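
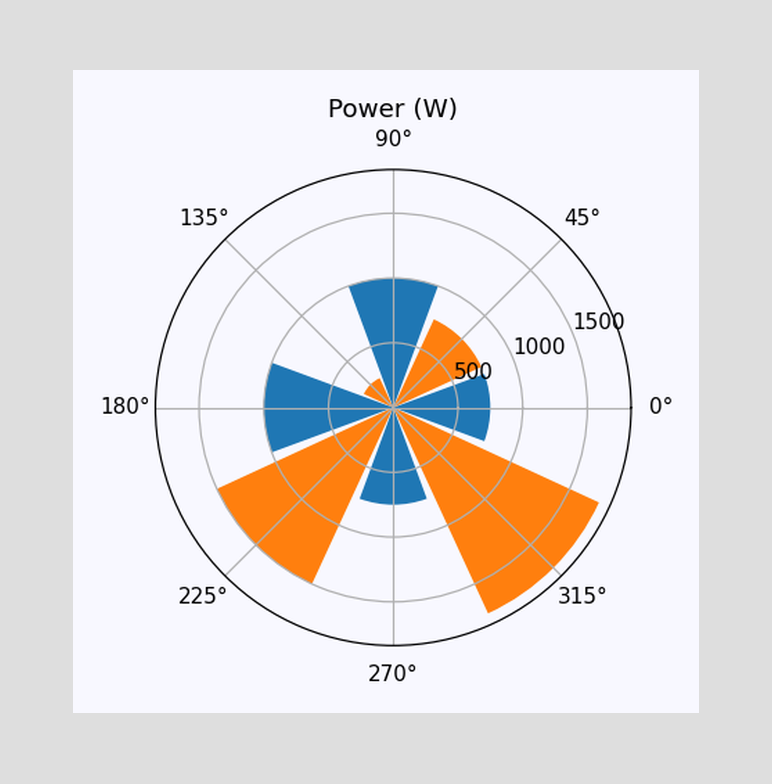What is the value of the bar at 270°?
750W

The bar at 270° reaches 750W on the radial axis.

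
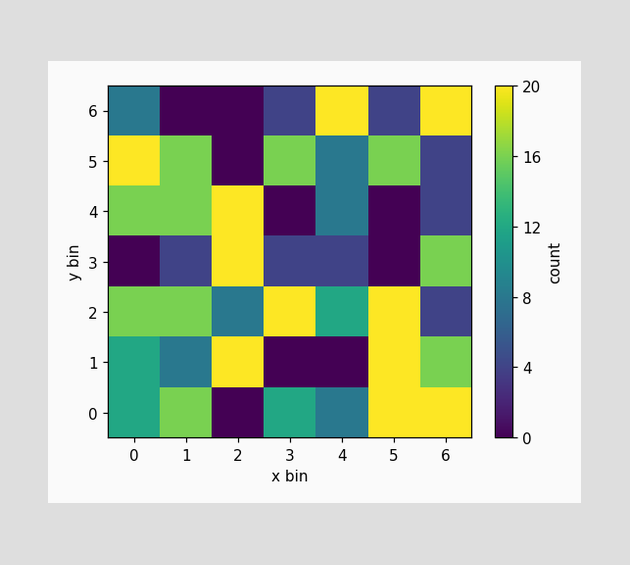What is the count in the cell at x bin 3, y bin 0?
12

Matching the cell (3, 0) against the colorbar gives 12.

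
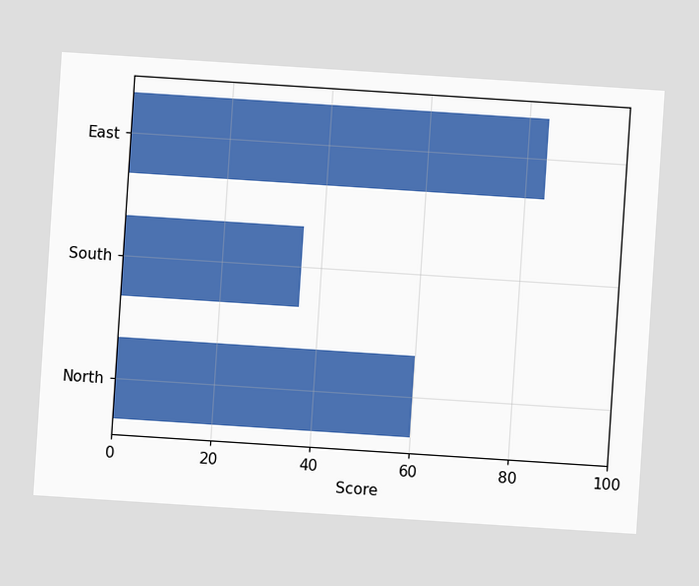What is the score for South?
The chart is tilted about 4° clockwise. Reading along the chart's x-axis, the South bar reaches 36.

36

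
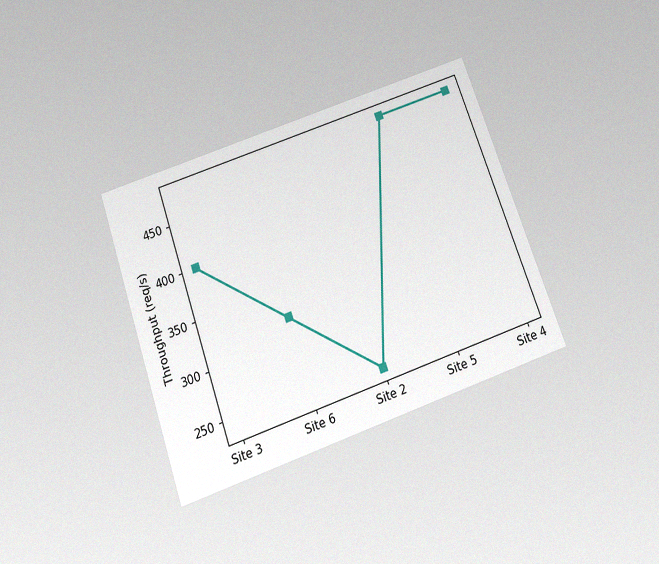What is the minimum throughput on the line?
240req/s

The chart is tilted about 19° counter-clockwise and viewed slightly from below, with some photo noise. The lowest point is at Site 2, and reading across to the y-axis gives 240req/s.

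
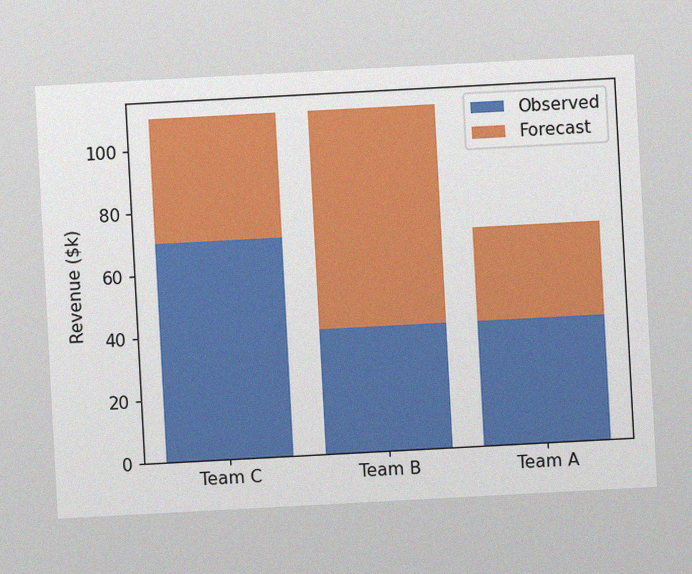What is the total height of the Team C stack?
$110k

The chart is tilted about 3° counter-clockwise, with some photo noise. The Team C stack's top reaches $110k on the y-axis.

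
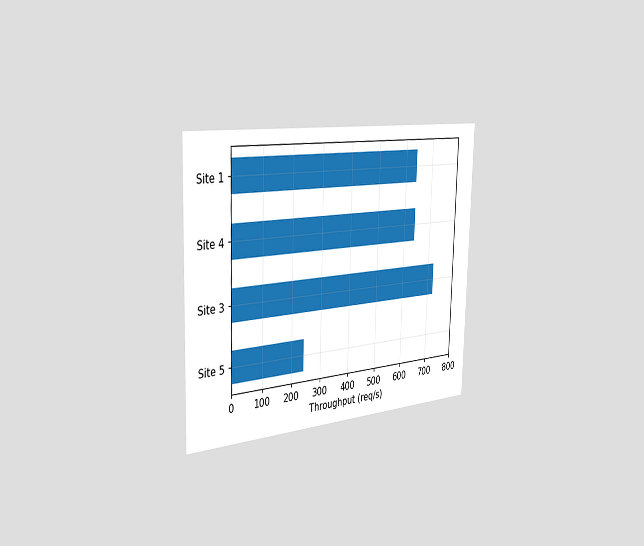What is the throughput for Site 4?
The chart is viewed slightly from the left. Reading along the chart's x-axis, the Site 4 bar reaches 640req/s.

640req/s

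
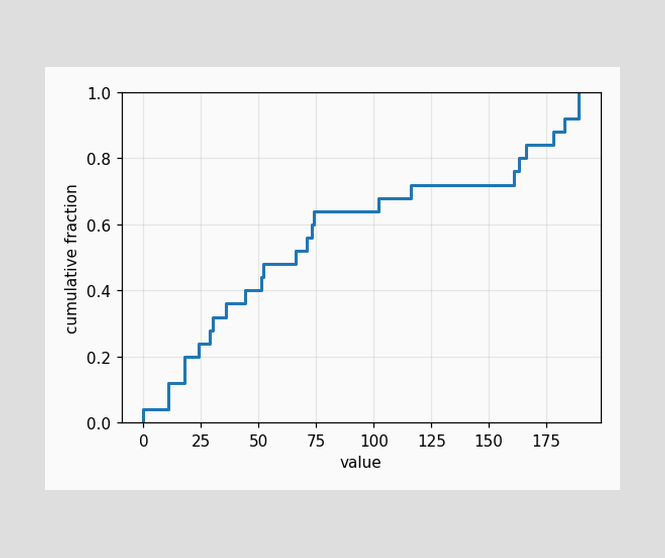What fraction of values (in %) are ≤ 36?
At x=36 the ECDF step is at 36%.

36%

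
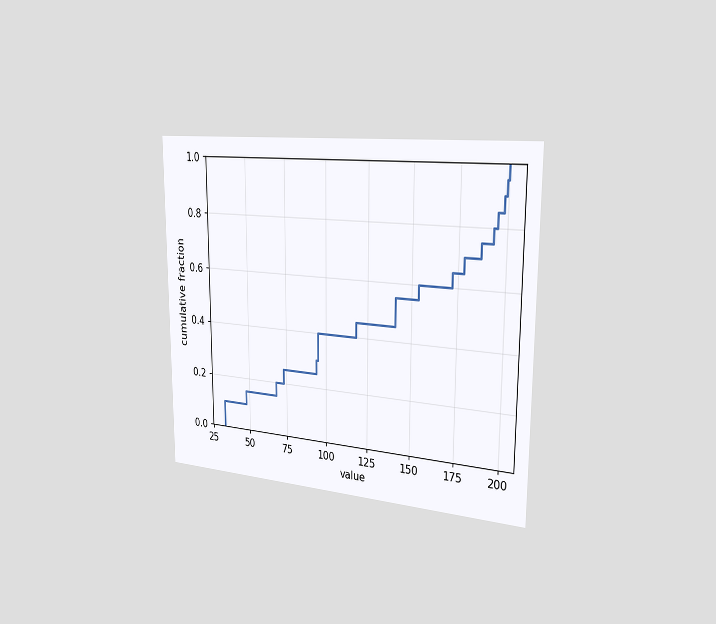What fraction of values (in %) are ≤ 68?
The chart is viewed slightly from the right. At x=68 the ECDF step is at 20%.

20%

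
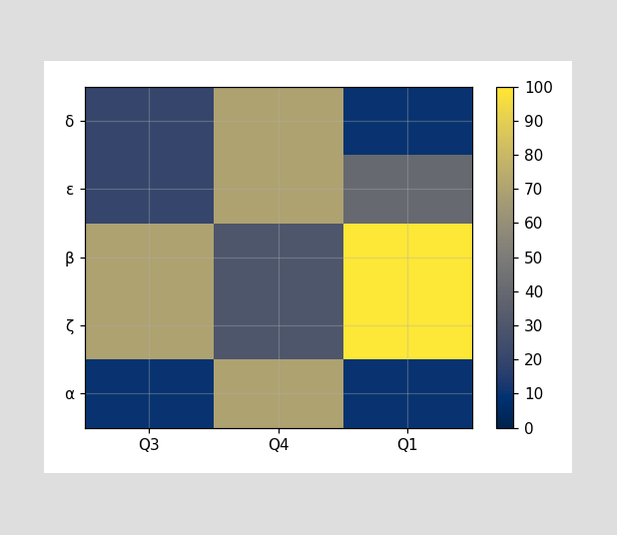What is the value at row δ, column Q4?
Matching cell (δ, Q4) against the colorbar gives 70.

70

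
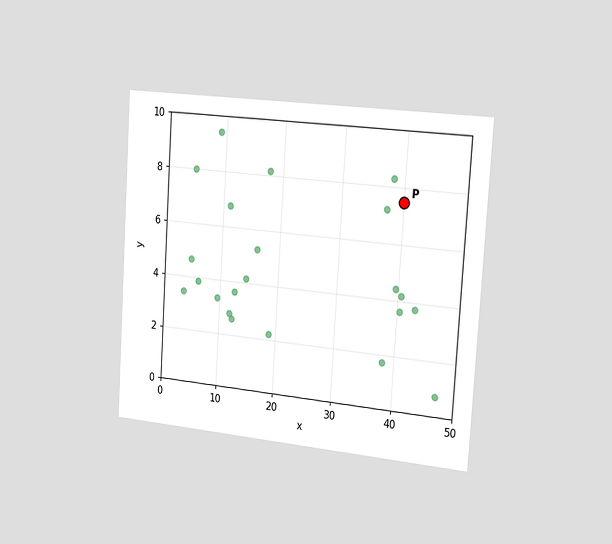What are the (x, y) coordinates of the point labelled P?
(40, 7.5)

The chart is tilted about 4° clockwise and viewed slightly from the right. Following the gridlines from P to each axis, P sits at (40, 7.5).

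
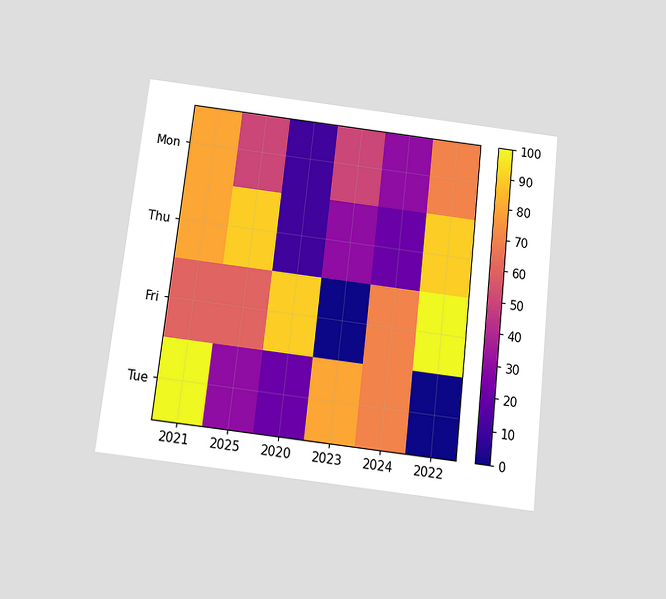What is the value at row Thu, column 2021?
80

The chart is tilted about 6° clockwise and viewed slightly from below. Matching cell (Thu, 2021) against the colorbar gives 80.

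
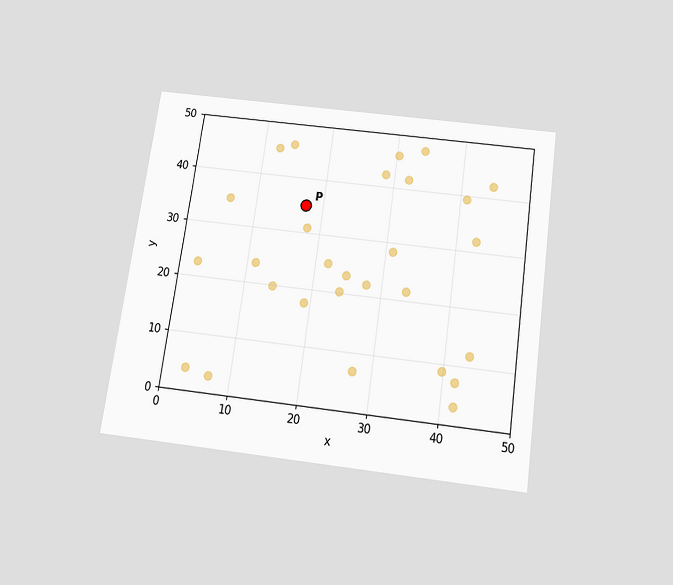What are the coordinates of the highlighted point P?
The chart is tilted about 8° clockwise and viewed slightly from below. Following the gridlines from P to each axis, P sits at (17.5, 35).

(17.5, 35)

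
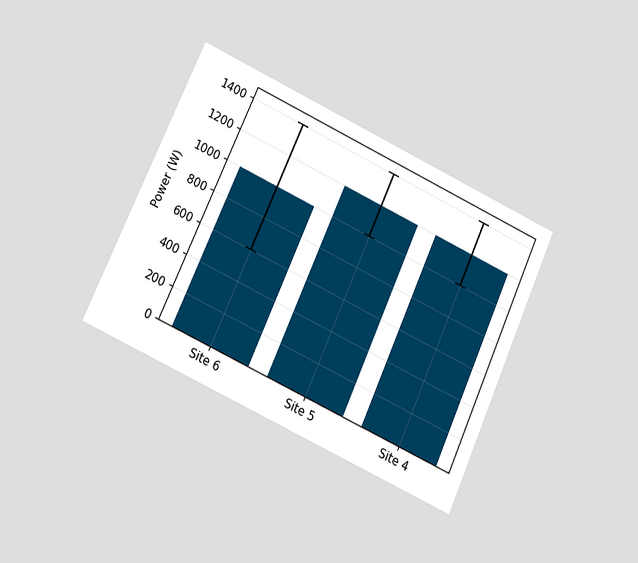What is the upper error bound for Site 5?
The chart is tilted about 24° clockwise and viewed at a slight angle. The Site 5 bar's upper whisker reaches 1400W.

1400W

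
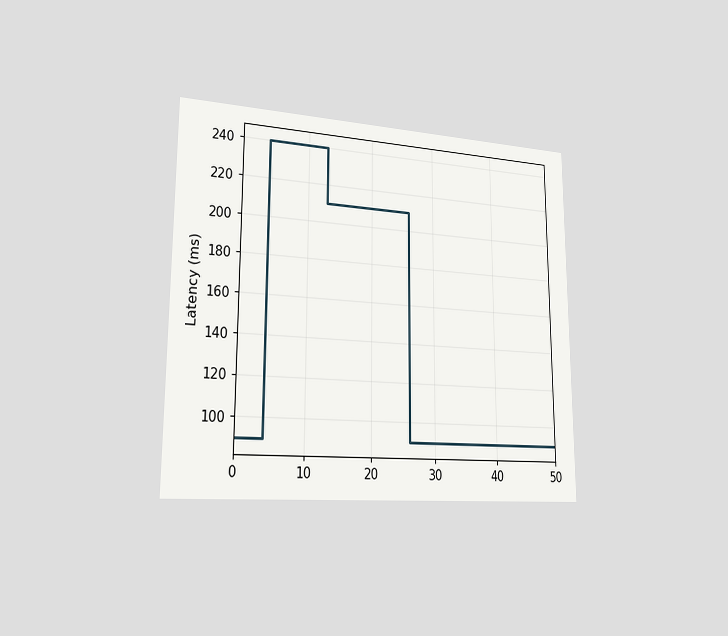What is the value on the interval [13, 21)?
210ms

The chart is viewed slightly from the left. On [13, 21) the step sits at 210ms.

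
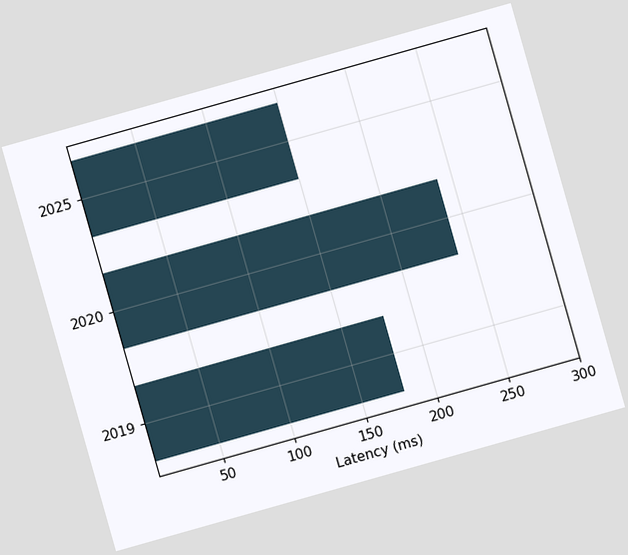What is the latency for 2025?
The chart is tilted about 16° counter-clockwise. Reading along the chart's x-axis, the 2025 bar reaches 150ms.

150ms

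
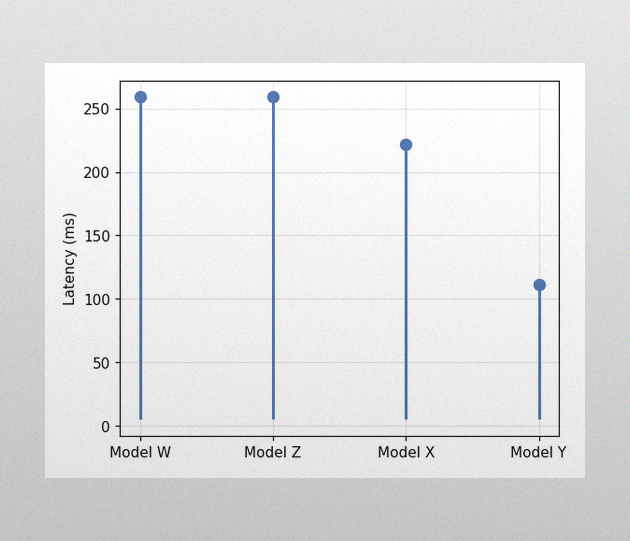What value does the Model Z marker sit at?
The image has some photo noise and uneven lighting. The Model Z marker sits at 259ms.

259ms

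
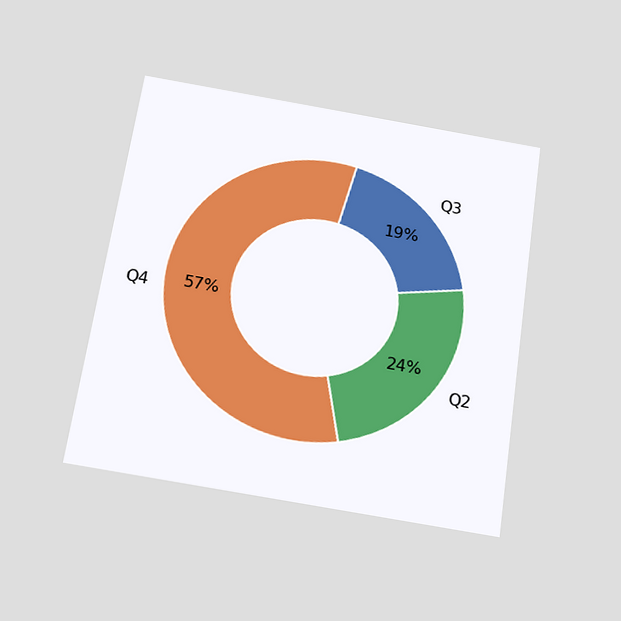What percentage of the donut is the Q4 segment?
57%

The chart is tilted about 8° clockwise and viewed slightly from below. The Q4 segment takes up 57% of the ring.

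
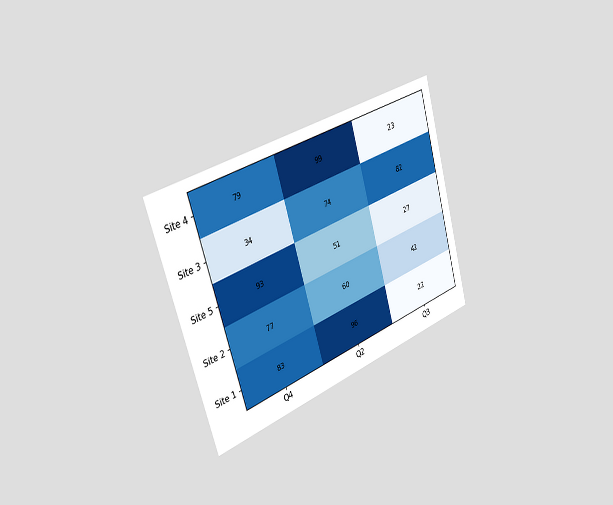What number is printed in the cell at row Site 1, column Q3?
The chart is tilted about 17° counter-clockwise and viewed slightly from the left. The (Site 1, Q3) cell reads 22.

22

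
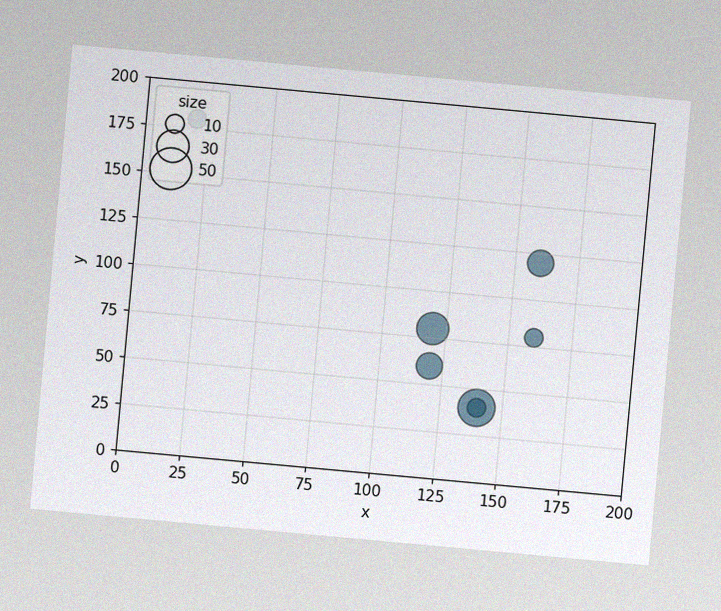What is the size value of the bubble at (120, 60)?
20

The chart is tilted about 5° clockwise, with some photo noise. Matching the bubble at (120, 60) against the size legend gives 20.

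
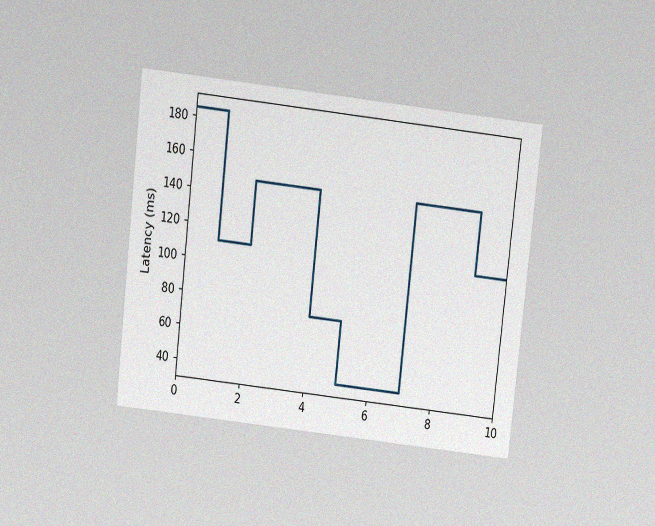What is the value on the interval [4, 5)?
The chart is tilted about 6° clockwise and viewed slightly from above, with some photo noise. On [4, 5) the step sits at 74ms.

74ms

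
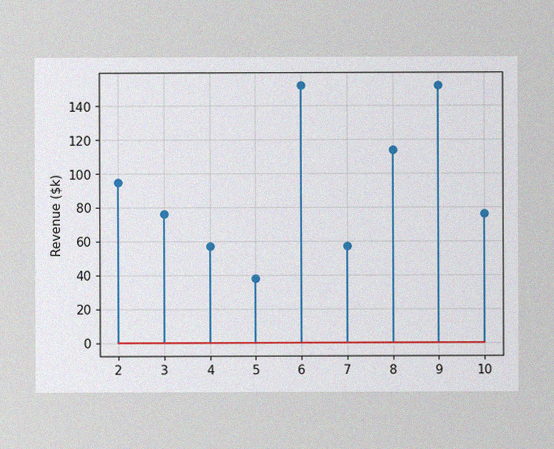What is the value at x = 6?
$152k

The image has some photo noise and uneven lighting. The stem at x=6 reaches $152k.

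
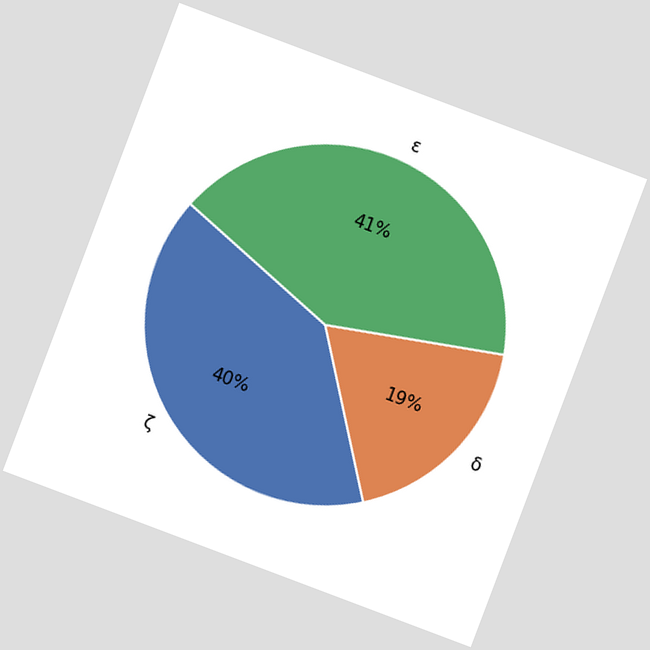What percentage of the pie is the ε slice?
The chart is tilted about 21° clockwise. The ε slice takes up 41% of the pie.

41%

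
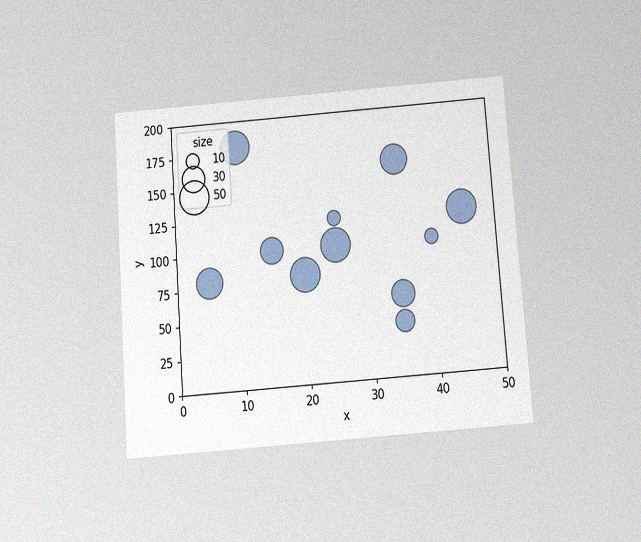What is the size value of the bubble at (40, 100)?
The chart is tilted about 4° counter-clockwise and viewed slightly from below, with some photo noise. Matching the bubble at (40, 100) against the size legend gives 10.

10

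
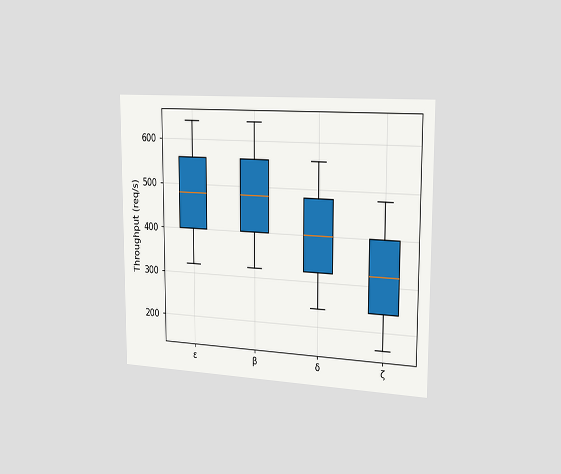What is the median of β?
The chart is viewed slightly from the right. The median line in the β box sits at 480req/s.

480req/s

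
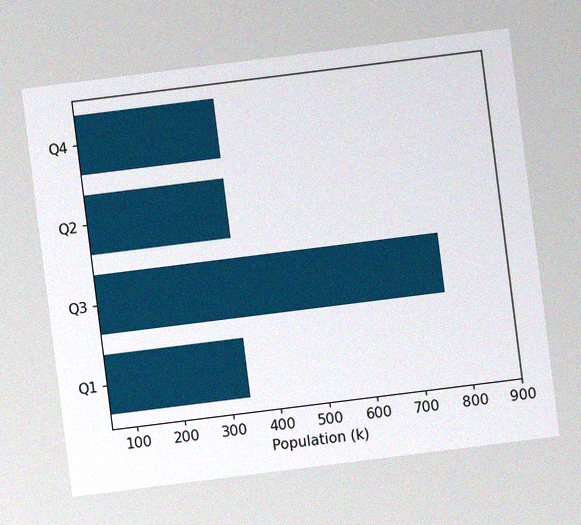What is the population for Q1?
The chart is tilted about 7° counter-clockwise, with some photo noise. Reading along the chart's x-axis, the Q1 bar reaches 340k.

340k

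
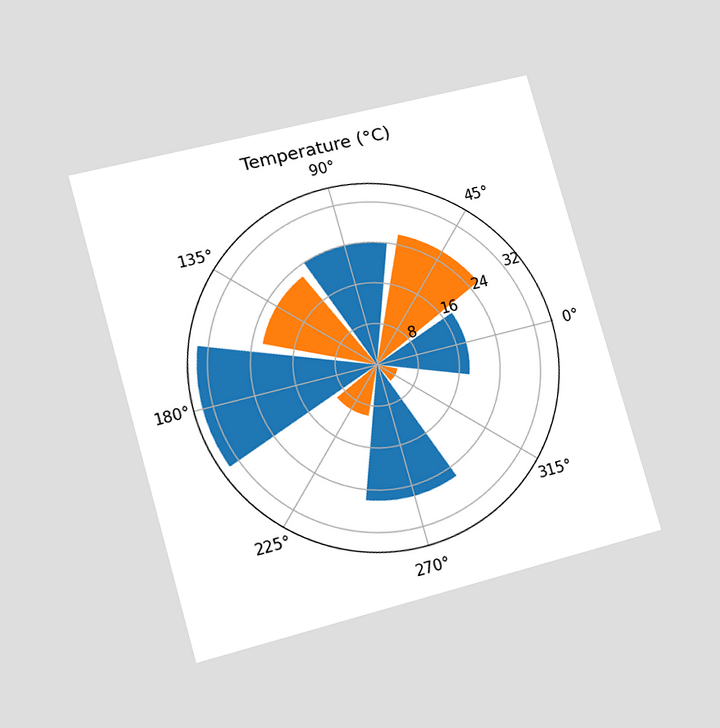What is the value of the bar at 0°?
The chart is tilted about 16° counter-clockwise and viewed at a slight angle. The bar at 0° reaches 18°C on the radial axis.

18°C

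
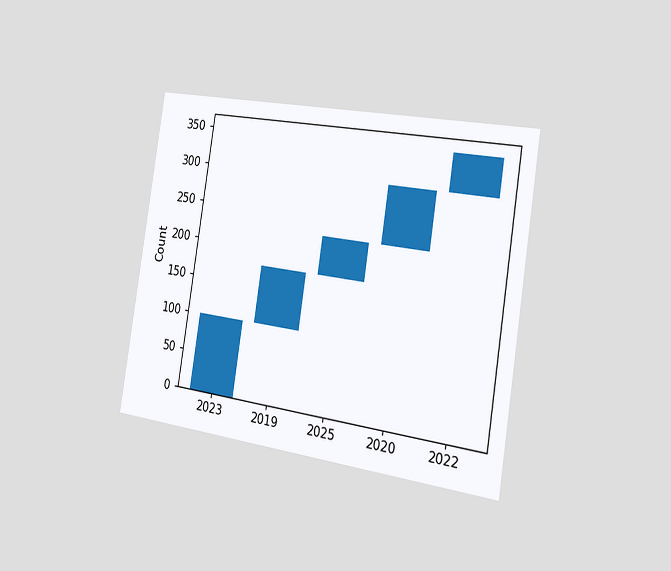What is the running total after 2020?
300

The chart is tilted about 9° clockwise and viewed slightly from the right. After 2020 the running total reaches 300.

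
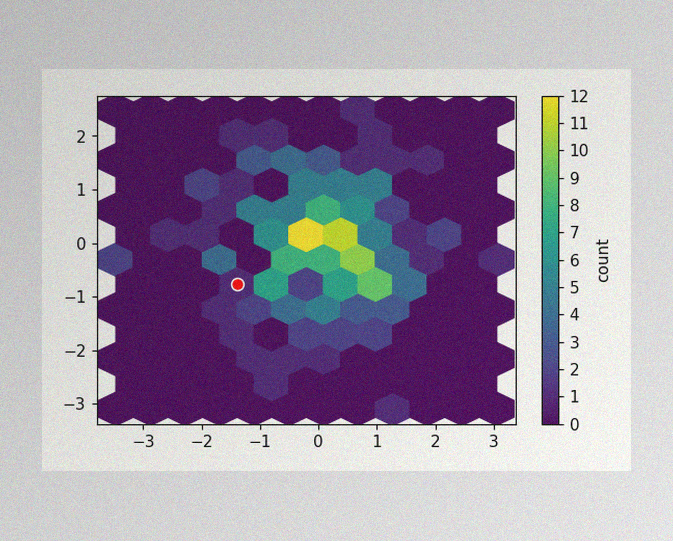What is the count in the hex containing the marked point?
The image has some photo noise and uneven lighting. The marked hex reads 1 on the colorbar.

1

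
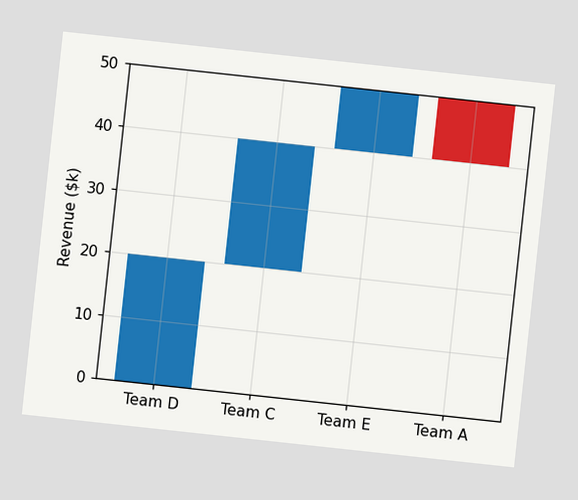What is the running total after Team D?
$20k

The chart is tilted about 6° clockwise. After Team D the running total reaches $20k.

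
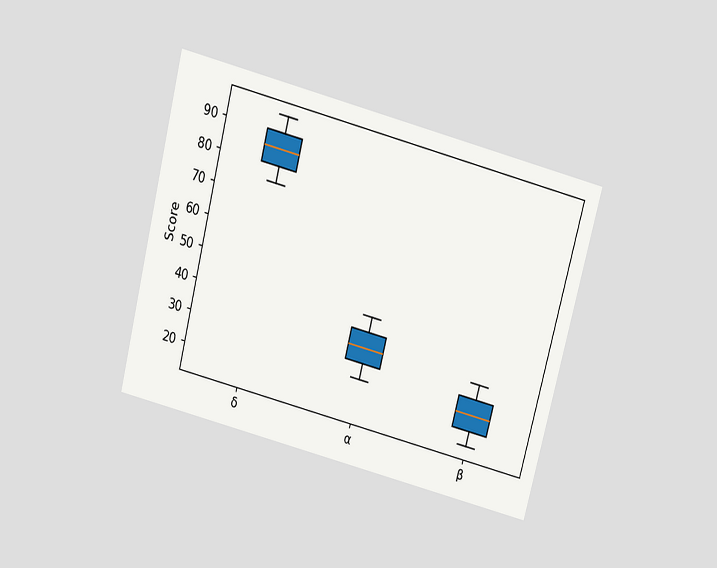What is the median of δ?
85

The chart is tilted about 14° clockwise and viewed slightly from above. The median line in the δ box sits at 85.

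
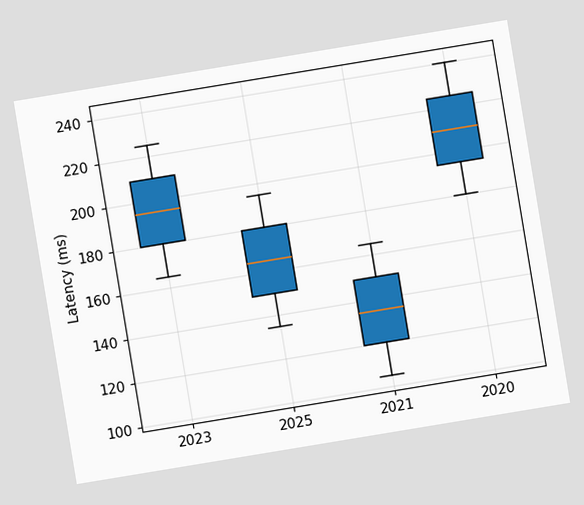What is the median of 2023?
195ms

The chart is tilted about 9° counter-clockwise. The median line in the 2023 box sits at 195ms.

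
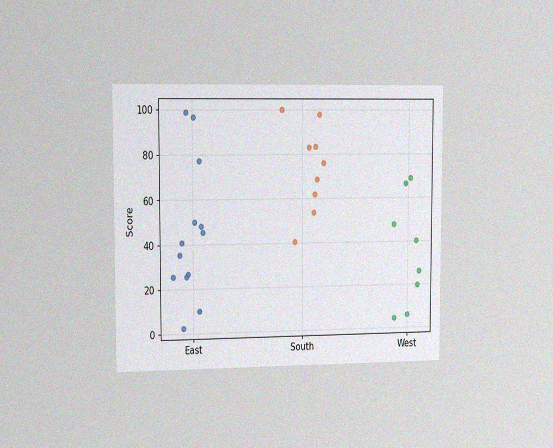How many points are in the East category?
The chart is viewed slightly from the left, with some photo noise. Counting the markers in the East column gives 13.

13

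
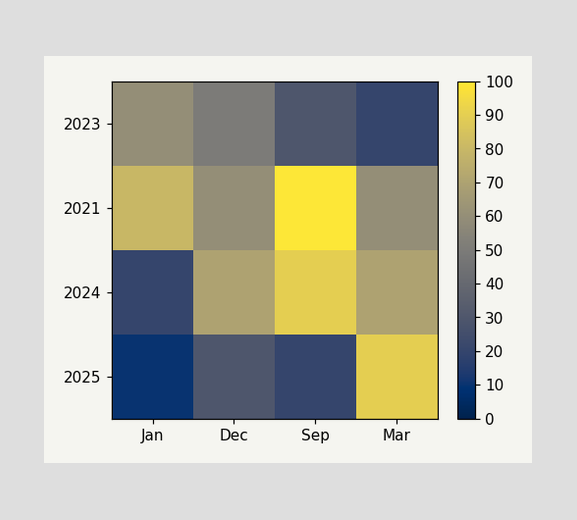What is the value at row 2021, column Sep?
100

Matching cell (2021, Sep) against the colorbar gives 100.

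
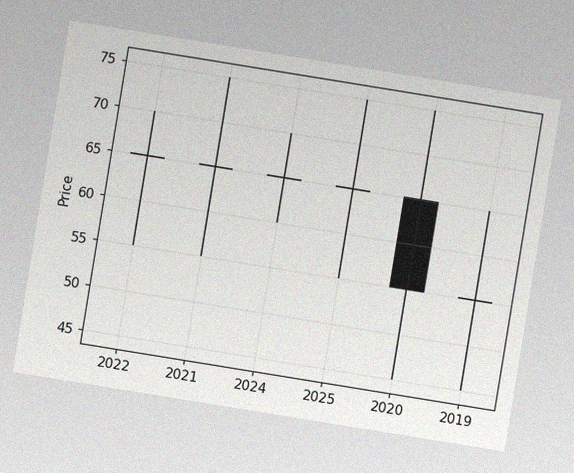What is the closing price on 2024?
The chart is tilted about 9° clockwise, with some photo noise. The 2024 candle closes at 65.

65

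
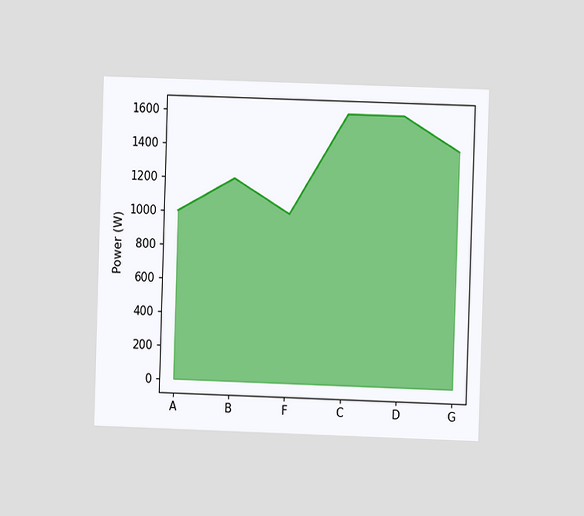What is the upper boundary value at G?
1400W

The chart is viewed at a slight angle. At G the upper boundary is at 1400W.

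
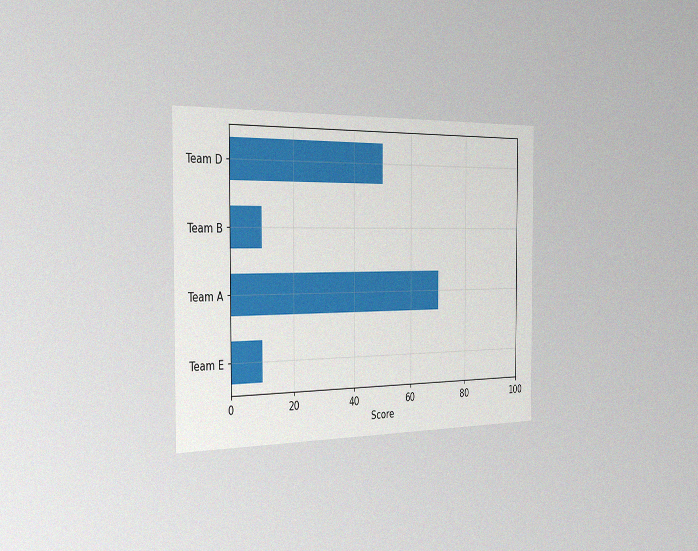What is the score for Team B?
10

The chart is viewed slightly from the left, with some photo noise. Reading along the chart's x-axis, the Team B bar reaches 10.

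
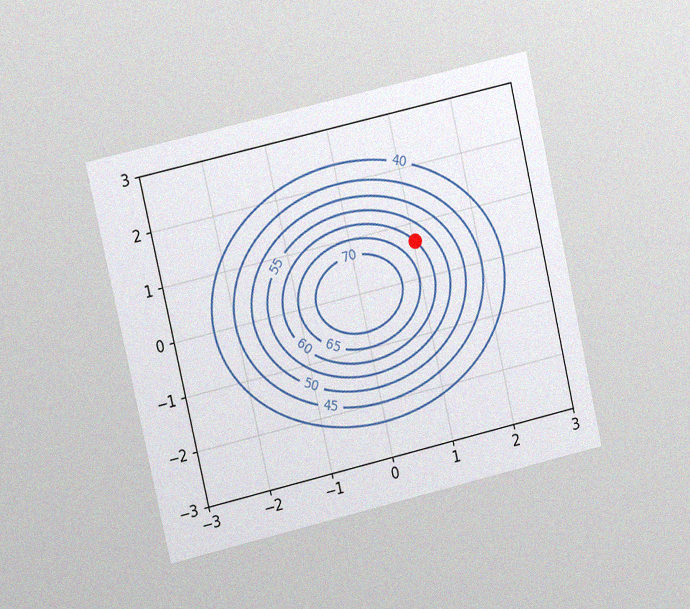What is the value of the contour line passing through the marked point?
60

The chart is tilted about 13° counter-clockwise and viewed at a slight angle, with some photo noise. The marked point sits on the contour labelled 60.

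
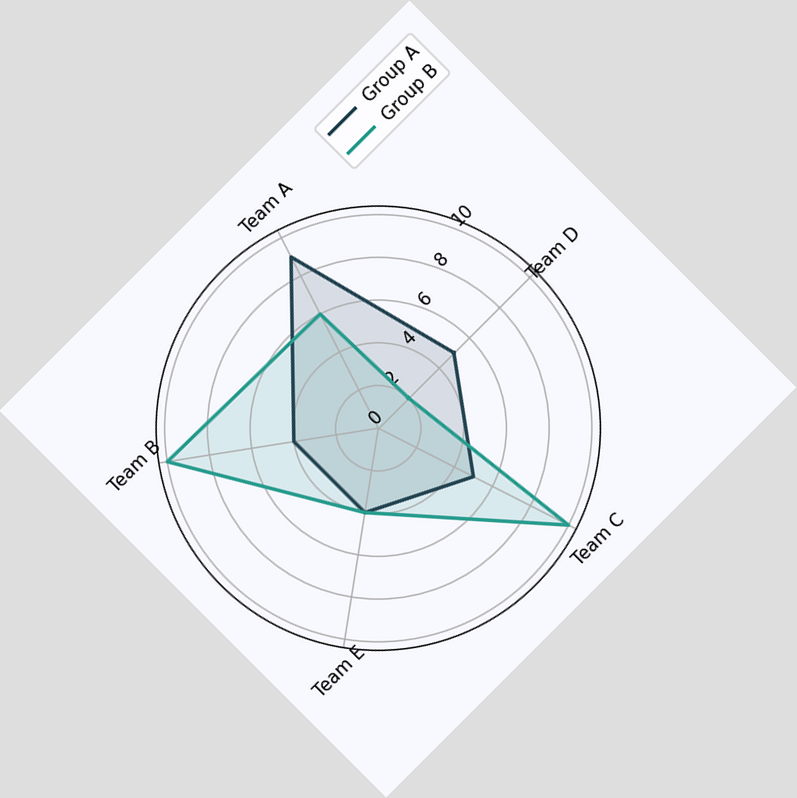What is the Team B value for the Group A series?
4

The chart is tilted about 45° counter-clockwise. On the Team B axis, Group A reaches 4.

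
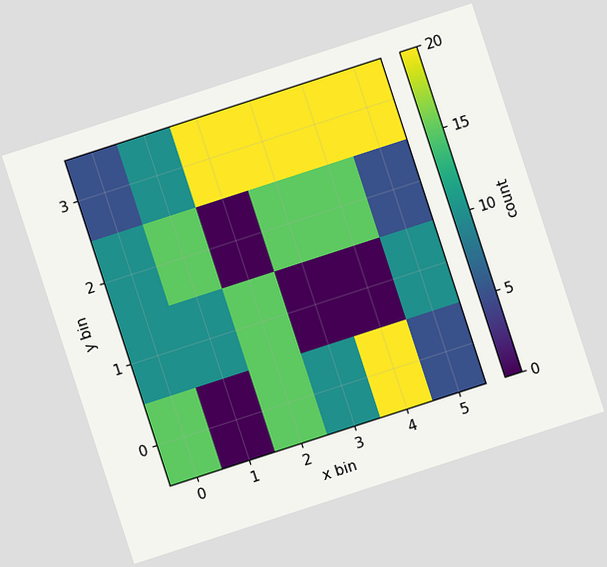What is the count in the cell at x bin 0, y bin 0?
15

The chart is tilted about 18° counter-clockwise. Matching the cell (0, 0) against the colorbar gives 15.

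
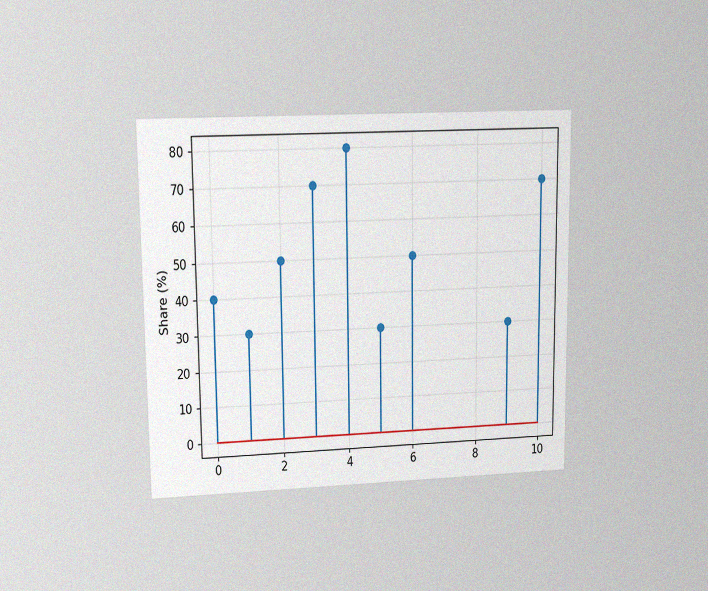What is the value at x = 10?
70%

The chart is viewed at a slight angle, with some photo noise. The stem at x=10 reaches 70%.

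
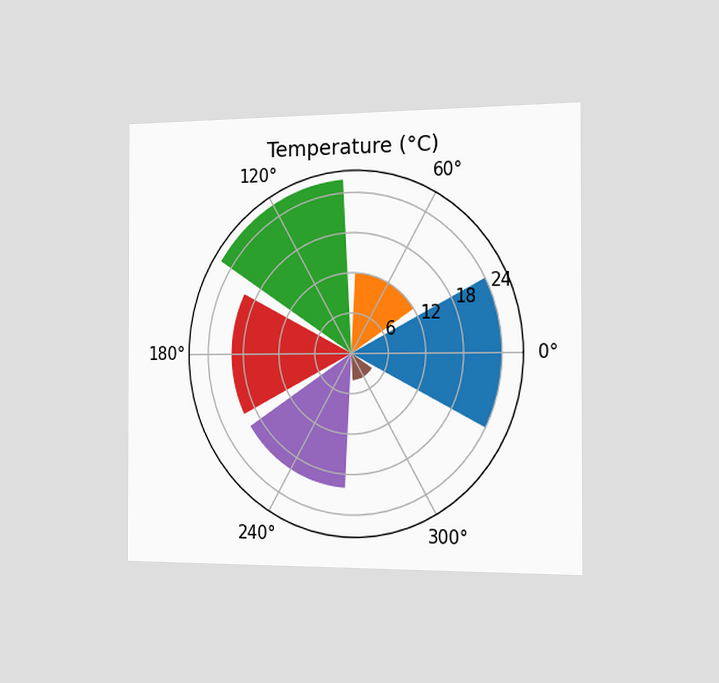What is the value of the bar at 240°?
20°C

The chart is viewed slightly from the right. The bar at 240° reaches 20°C on the radial axis.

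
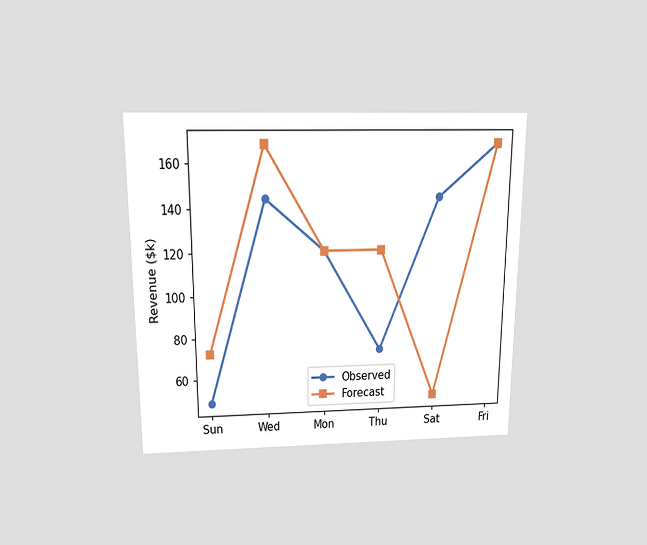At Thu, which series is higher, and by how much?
The chart is viewed slightly from above. At Thu, Forecast sits above the other line by $48k.

Forecast, by $48k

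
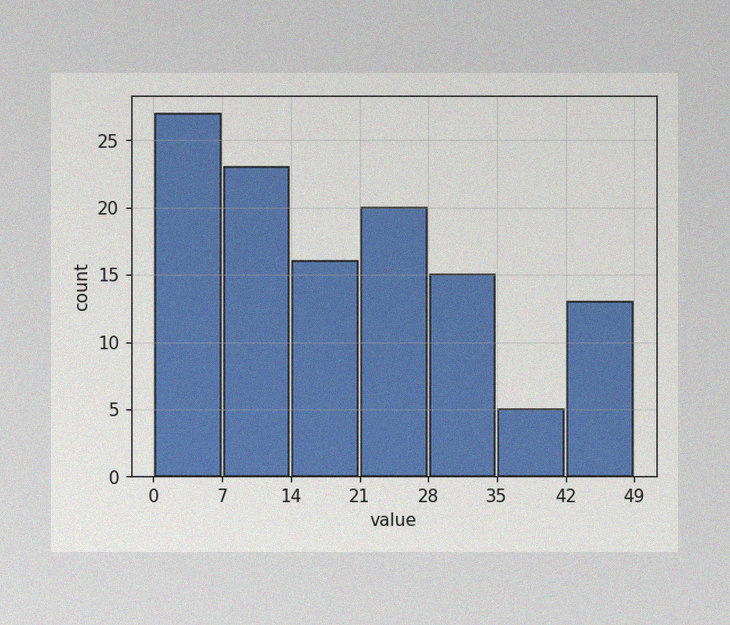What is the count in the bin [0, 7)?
The image has some photo noise and uneven lighting. The [0, 7) bin has height 27.

27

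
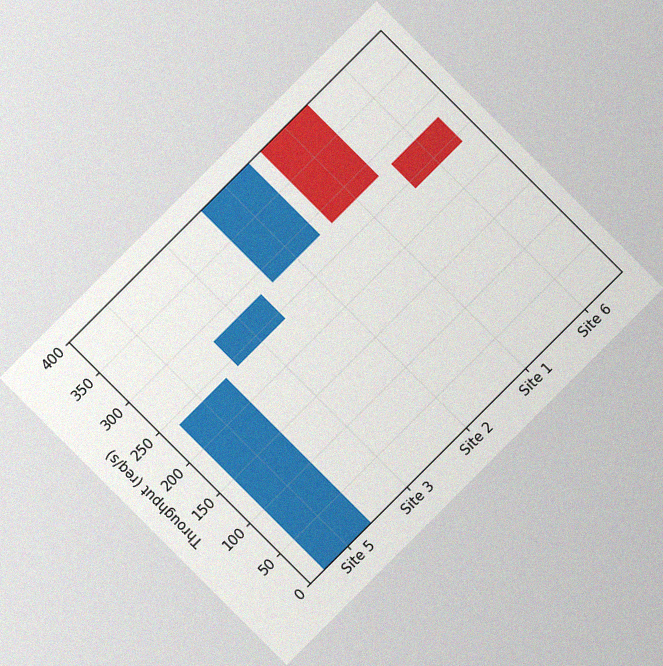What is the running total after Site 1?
280req/s

The chart is tilted about 45° counter-clockwise, with some photo noise. After Site 1 the running total reaches 280req/s.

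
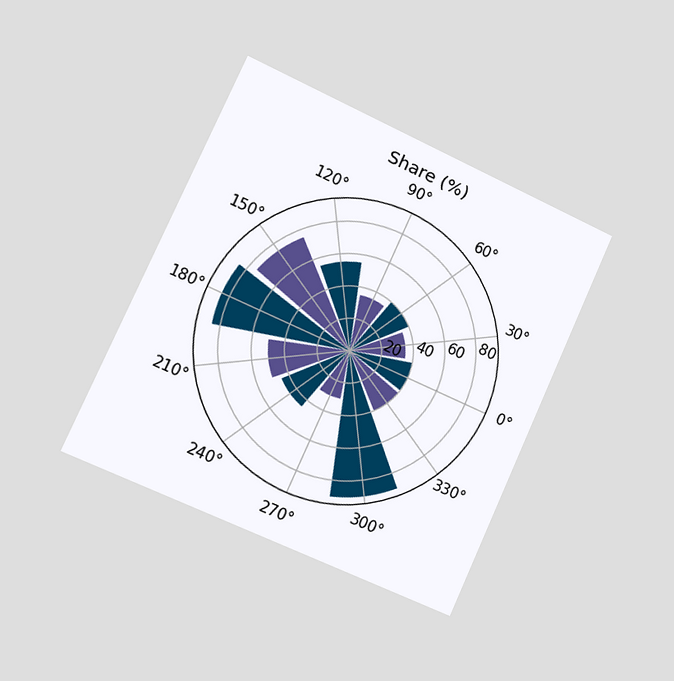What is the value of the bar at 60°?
The chart is tilted about 24° clockwise and viewed slightly from the left. The bar at 60° reaches 40% on the radial axis.

40%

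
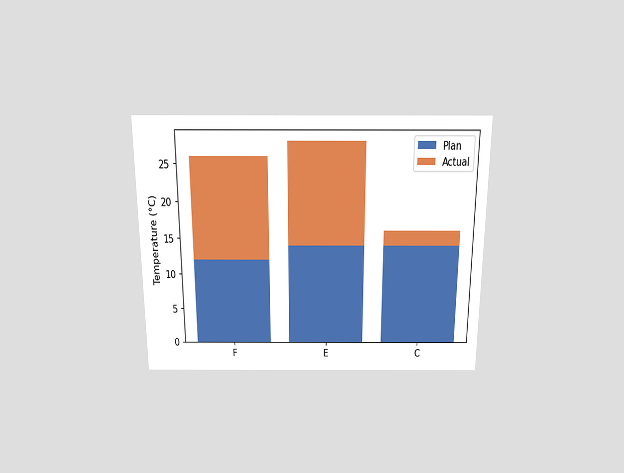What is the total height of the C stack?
The chart is viewed slightly from above. The C stack's top reaches 16°C on the y-axis.

16°C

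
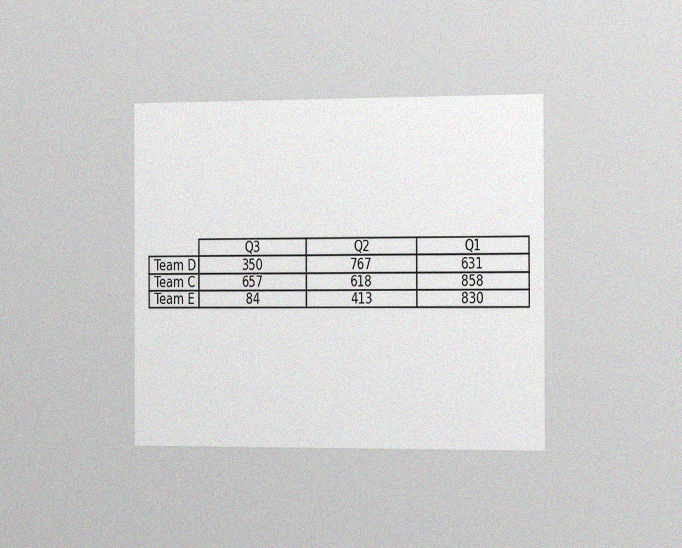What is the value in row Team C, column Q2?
The chart is viewed slightly from the right, with some photo noise. The (Team C, Q2) cell reads 618.

618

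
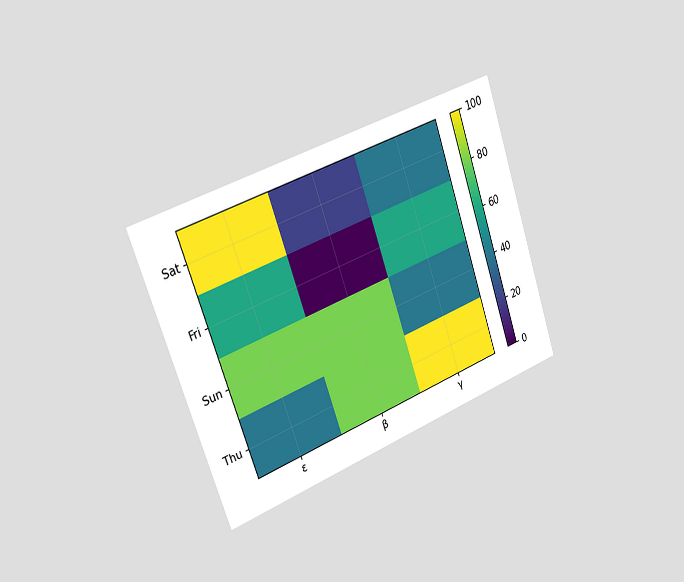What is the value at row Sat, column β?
The chart is tilted about 19° counter-clockwise and viewed slightly from the left. Matching cell (Sat, β) against the colorbar gives 20.

20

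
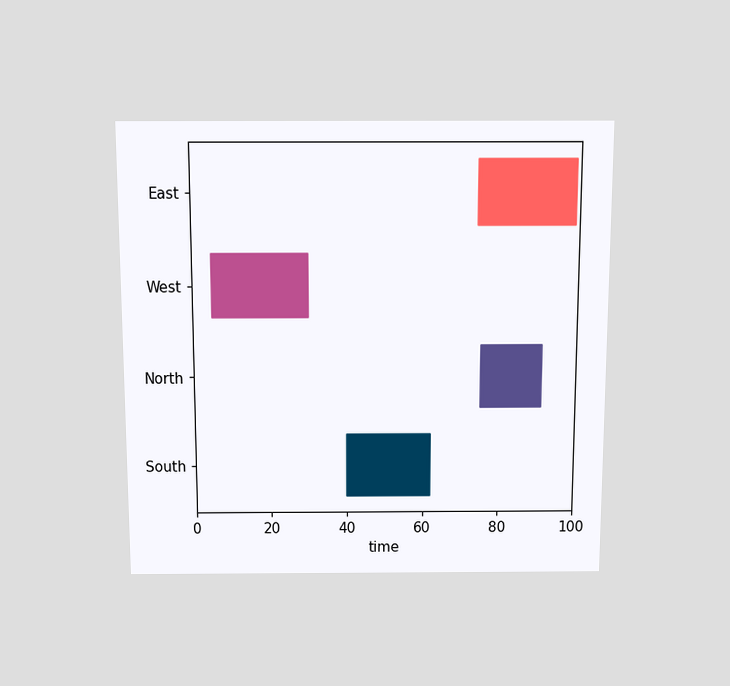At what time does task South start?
40

The chart is viewed slightly from above. The South bar begins at t=40.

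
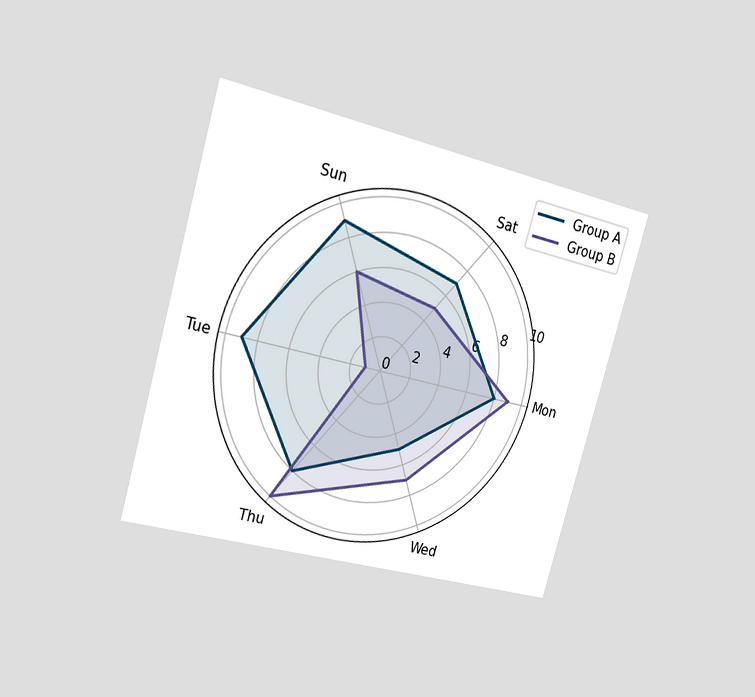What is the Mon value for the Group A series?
The chart is tilted about 16° clockwise and viewed slightly from the left. On the Mon axis, Group A reaches 8.

8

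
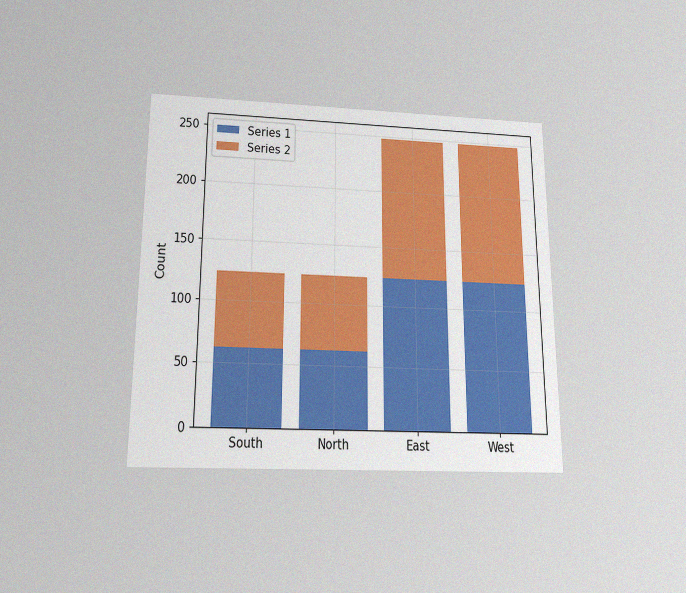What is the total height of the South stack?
The chart is viewed slightly from below, with some photo noise. The South stack's top reaches 124 on the y-axis.

124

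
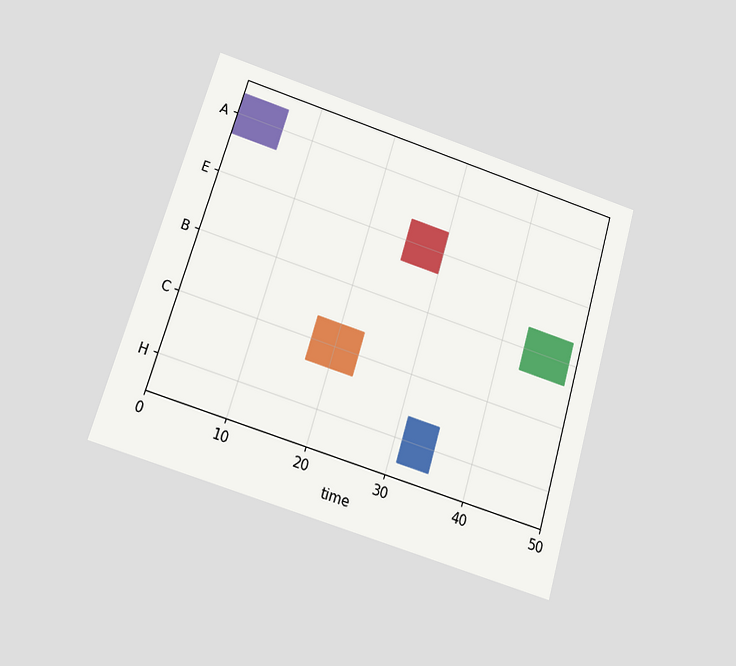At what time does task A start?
The chart is tilted about 17° clockwise and viewed slightly from below. The A bar begins at t=0.

0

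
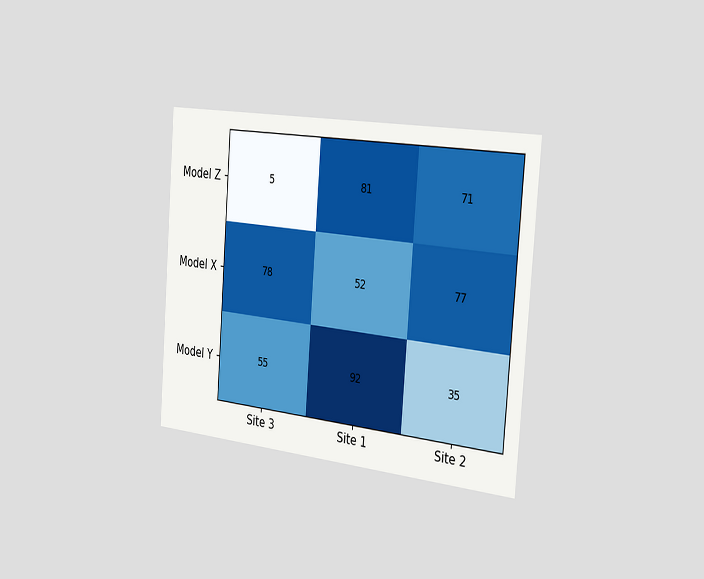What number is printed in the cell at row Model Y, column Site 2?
35

The chart is tilted about 4° clockwise and viewed slightly from the right. The (Model Y, Site 2) cell reads 35.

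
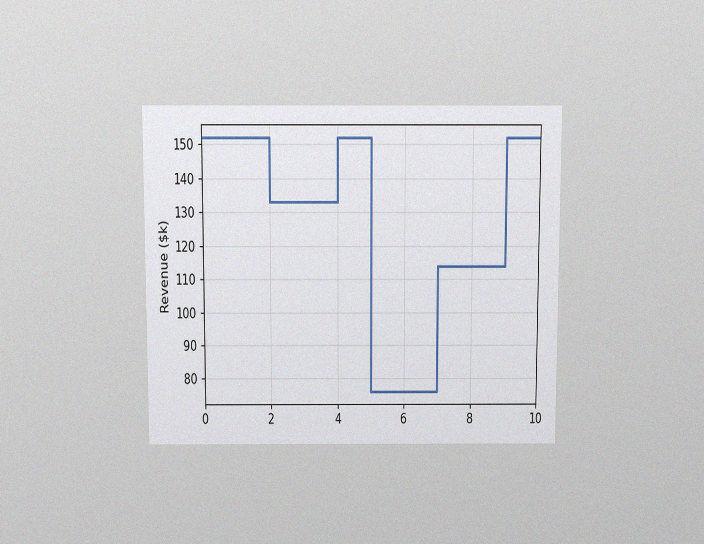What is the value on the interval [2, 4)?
$133k

The chart is viewed slightly from above, with some photo noise. On [2, 4) the step sits at $133k.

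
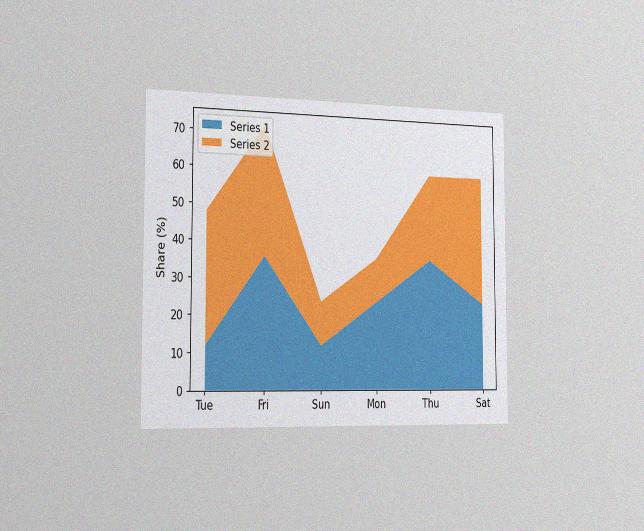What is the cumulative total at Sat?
The chart is viewed slightly from the left, with some photo noise. The stacked total at Sat reaches 60%.

60%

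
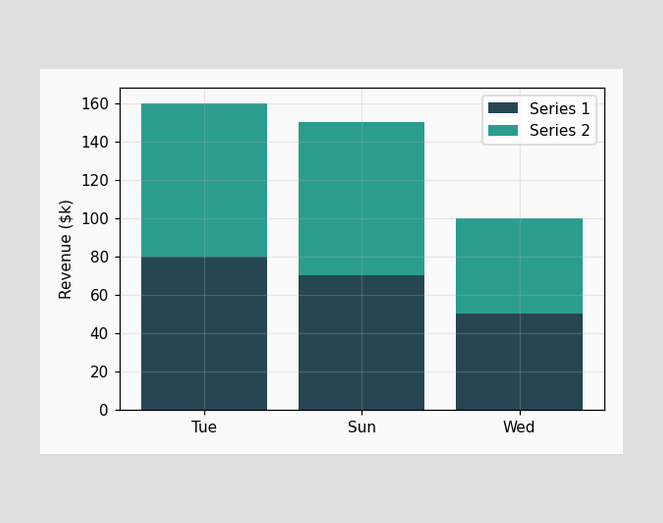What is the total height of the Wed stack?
$100k

The Wed stack's top reaches $100k on the y-axis.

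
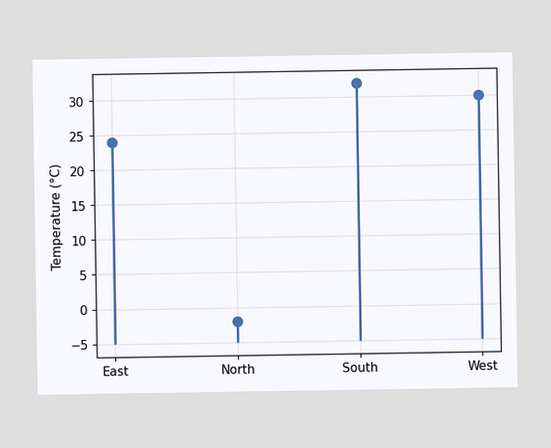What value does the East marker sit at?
The East marker sits at 24°C.

24°C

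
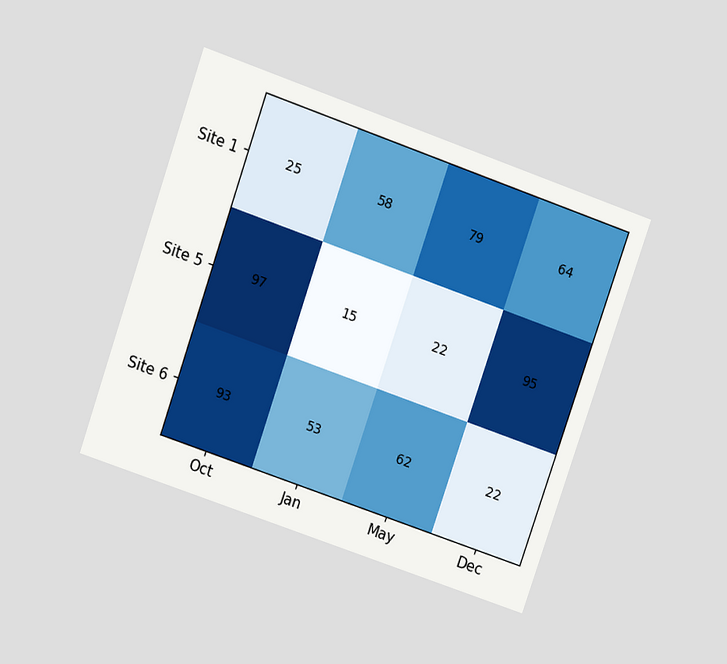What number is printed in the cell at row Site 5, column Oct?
97

The chart is tilted about 19° clockwise and viewed at a slight angle. The (Site 5, Oct) cell reads 97.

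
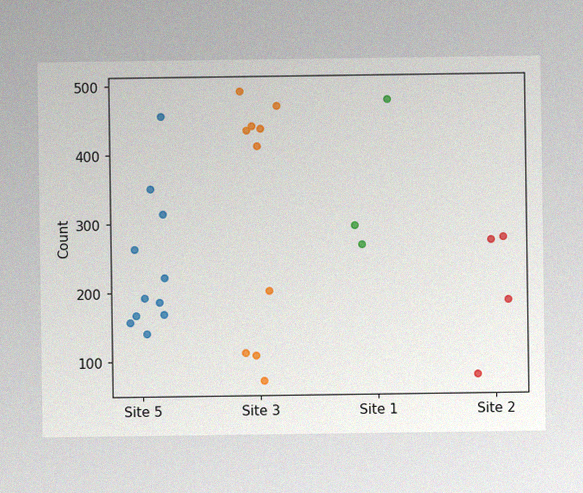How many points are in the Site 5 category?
11

The image has some photo noise and uneven lighting. Counting the markers in the Site 5 column gives 11.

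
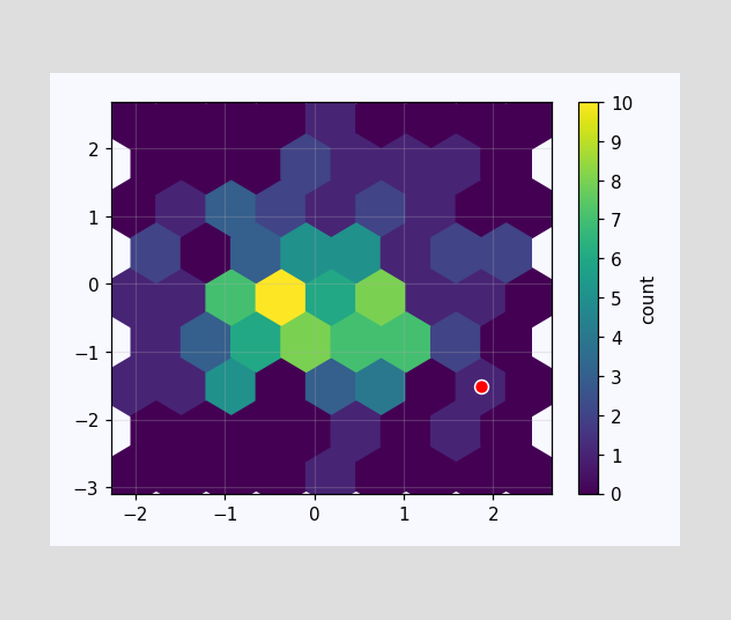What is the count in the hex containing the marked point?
The marked hex reads 1 on the colorbar.

1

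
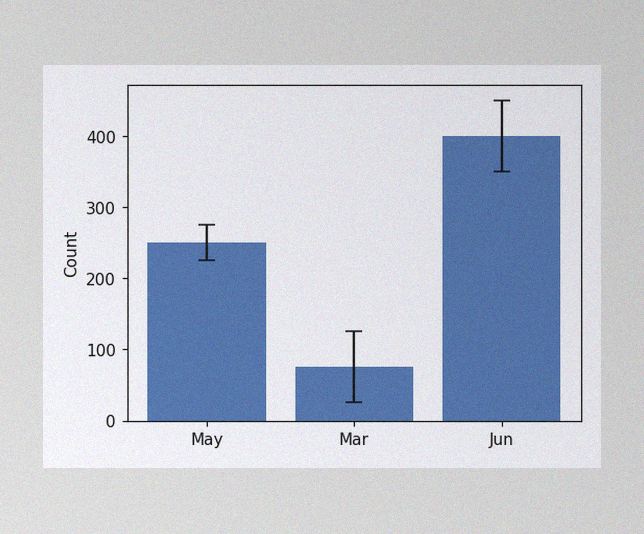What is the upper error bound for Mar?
125

The image has some photo noise and uneven lighting. The Mar bar's upper whisker reaches 125.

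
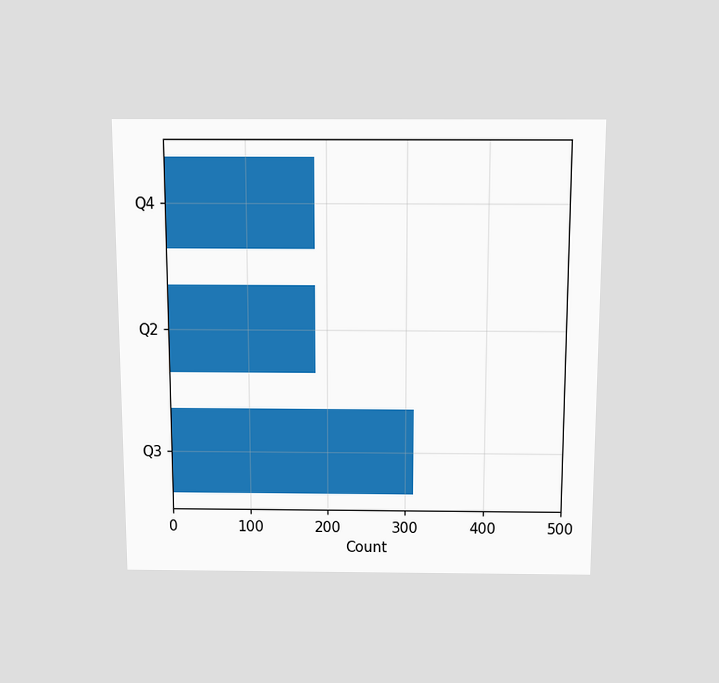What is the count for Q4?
186

The chart is viewed slightly from above. Reading along the chart's x-axis, the Q4 bar reaches 186.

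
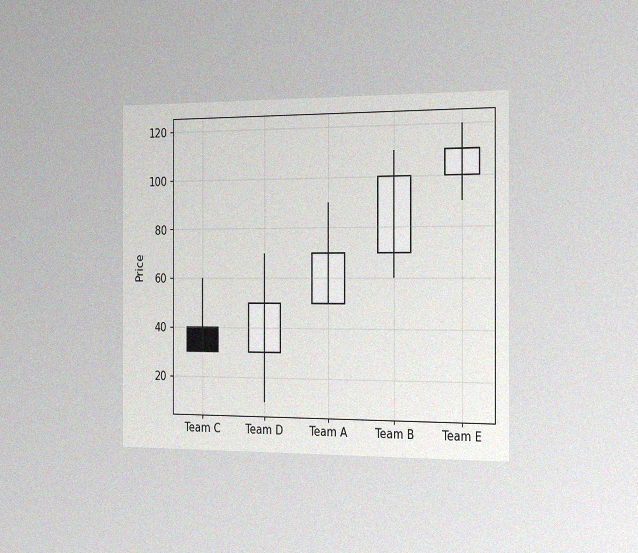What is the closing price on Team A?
70

The chart is viewed slightly from the right, with some photo noise. The Team A candle closes at 70.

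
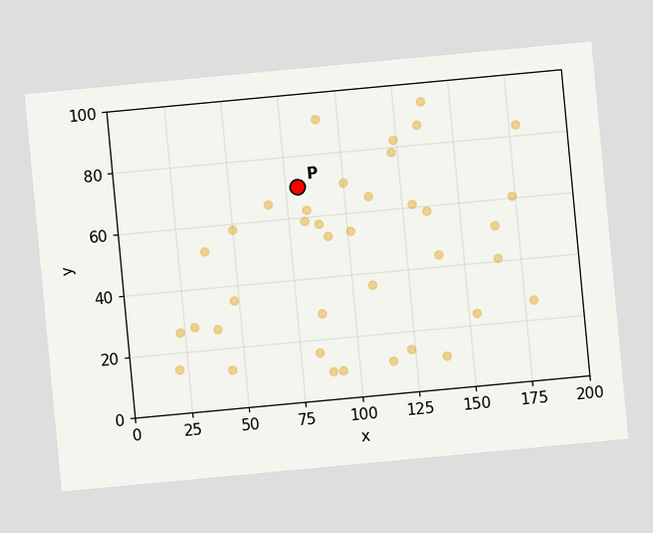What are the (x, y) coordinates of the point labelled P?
(80, 70)

The chart is tilted about 5° counter-clockwise. Following the gridlines from P to each axis, P sits at (80, 70).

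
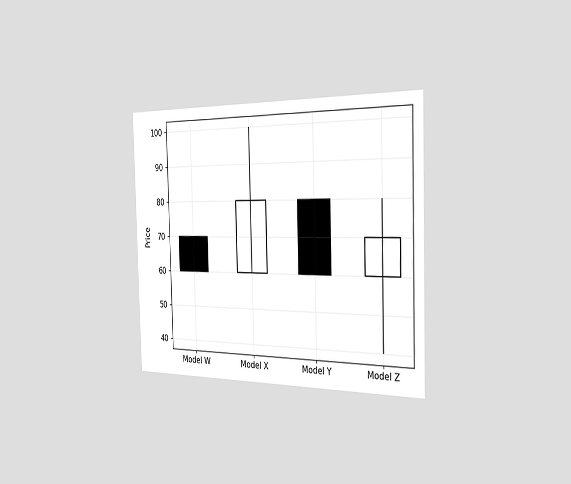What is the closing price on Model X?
80

The chart is viewed slightly from the right. The Model X candle closes at 80.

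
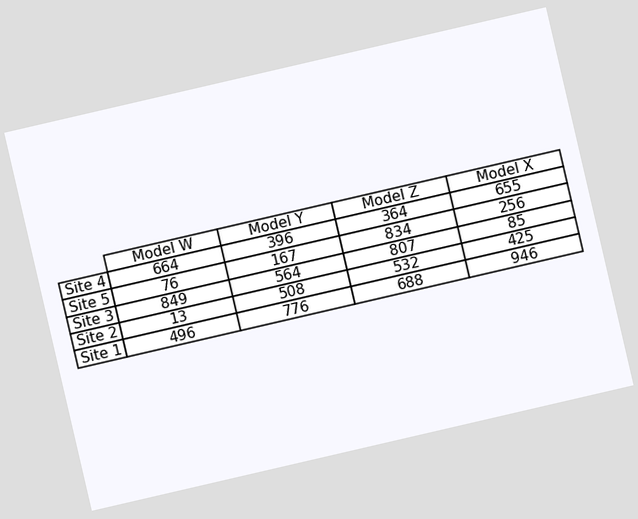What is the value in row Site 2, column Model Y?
508

The chart is tilted about 13° counter-clockwise. The (Site 2, Model Y) cell reads 508.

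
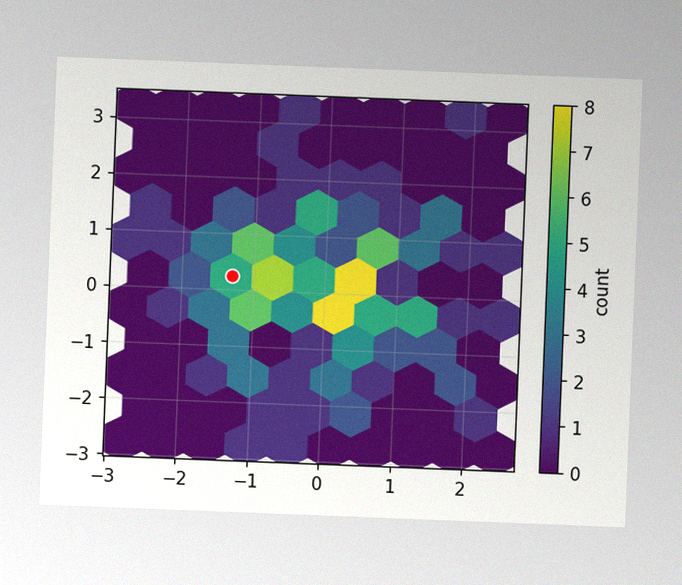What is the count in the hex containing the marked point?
5

The chart is tilted about 2° clockwise, with some photo noise. The marked hex reads 5 on the colorbar.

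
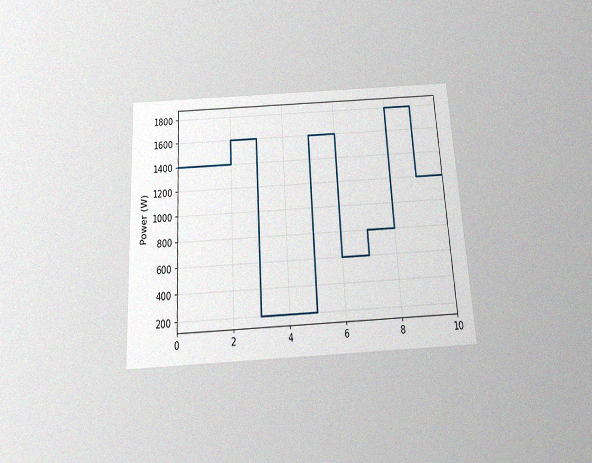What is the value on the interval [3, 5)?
200W

The chart is tilted about 3° counter-clockwise and viewed slightly from below, with some photo noise. On [3, 5) the step sits at 200W.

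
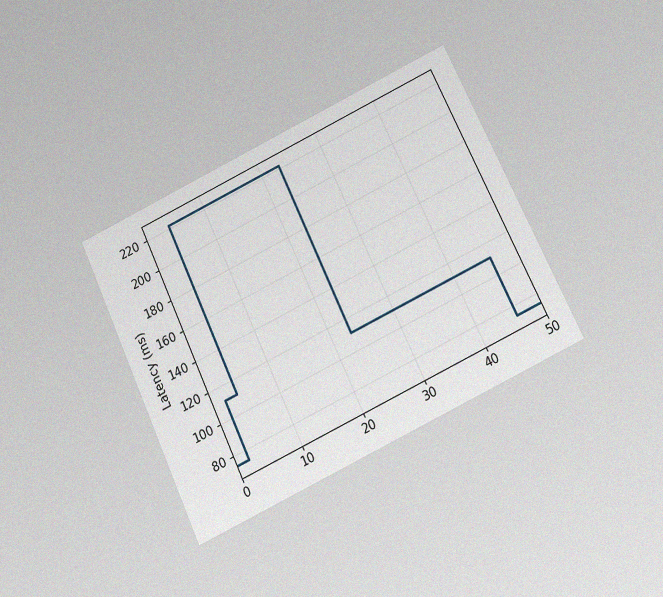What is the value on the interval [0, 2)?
The chart is tilted about 25° counter-clockwise and viewed slightly from below, with some photo noise. On [0, 2) the step sits at 74ms.

74ms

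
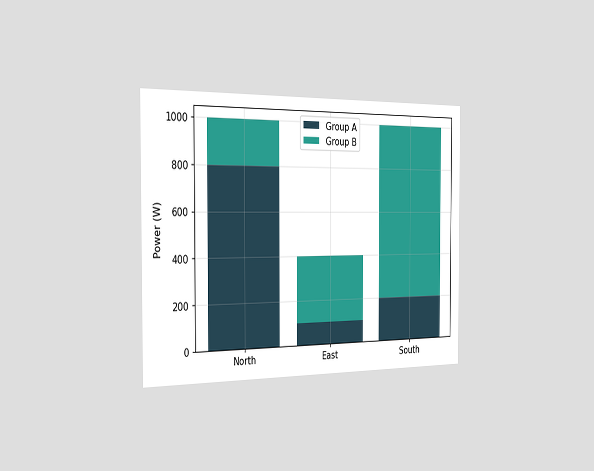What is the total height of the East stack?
The chart is viewed slightly from the left. The East stack's top reaches 400W on the y-axis.

400W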